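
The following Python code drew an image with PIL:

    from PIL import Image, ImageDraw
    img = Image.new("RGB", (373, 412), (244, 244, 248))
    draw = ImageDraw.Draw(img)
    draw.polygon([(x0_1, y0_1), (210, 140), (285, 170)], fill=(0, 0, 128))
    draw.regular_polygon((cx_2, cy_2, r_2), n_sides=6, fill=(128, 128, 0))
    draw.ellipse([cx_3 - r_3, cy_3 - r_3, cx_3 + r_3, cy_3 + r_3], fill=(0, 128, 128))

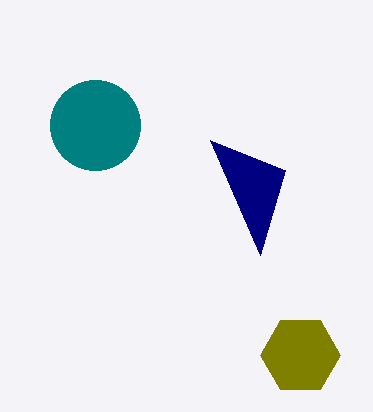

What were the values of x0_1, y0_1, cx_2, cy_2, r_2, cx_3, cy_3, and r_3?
x0_1 = 260, y0_1 = 255, cx_2 = 300, cy_2 = 355, r_2 = 40, cx_3 = 95, cy_3 = 125, r_3 = 45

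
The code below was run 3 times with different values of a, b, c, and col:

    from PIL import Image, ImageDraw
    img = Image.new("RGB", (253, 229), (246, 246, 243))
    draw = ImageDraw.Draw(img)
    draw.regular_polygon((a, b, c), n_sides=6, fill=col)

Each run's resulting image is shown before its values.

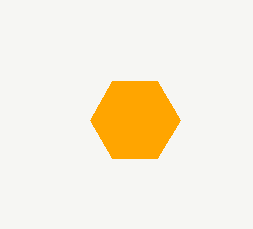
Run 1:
a = 135, b = 120, c = 45, col = 'orange'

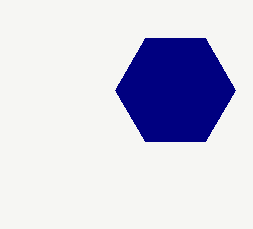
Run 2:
a = 175; b = 90; c = 60; col = 'navy'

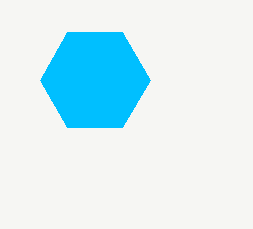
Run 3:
a = 95
b = 80
c = 55
col = 'deepskyblue'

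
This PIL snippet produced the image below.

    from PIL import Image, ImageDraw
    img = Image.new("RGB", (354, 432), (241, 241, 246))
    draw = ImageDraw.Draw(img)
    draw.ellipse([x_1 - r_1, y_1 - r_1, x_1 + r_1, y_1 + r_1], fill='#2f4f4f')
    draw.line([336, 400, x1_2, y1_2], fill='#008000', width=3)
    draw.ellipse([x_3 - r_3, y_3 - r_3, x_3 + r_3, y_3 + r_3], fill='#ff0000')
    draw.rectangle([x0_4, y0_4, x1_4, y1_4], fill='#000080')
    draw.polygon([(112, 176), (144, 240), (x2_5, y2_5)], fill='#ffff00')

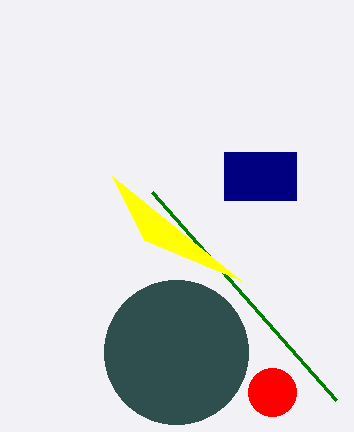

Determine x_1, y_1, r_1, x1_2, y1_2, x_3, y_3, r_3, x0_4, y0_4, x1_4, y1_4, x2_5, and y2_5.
x_1 = 176
y_1 = 352
r_1 = 72
x1_2 = 152
y1_2 = 192
x_3 = 272
y_3 = 392
r_3 = 24
x0_4 = 224
y0_4 = 152
x1_4 = 296
y1_4 = 200
x2_5 = 240
y2_5 = 280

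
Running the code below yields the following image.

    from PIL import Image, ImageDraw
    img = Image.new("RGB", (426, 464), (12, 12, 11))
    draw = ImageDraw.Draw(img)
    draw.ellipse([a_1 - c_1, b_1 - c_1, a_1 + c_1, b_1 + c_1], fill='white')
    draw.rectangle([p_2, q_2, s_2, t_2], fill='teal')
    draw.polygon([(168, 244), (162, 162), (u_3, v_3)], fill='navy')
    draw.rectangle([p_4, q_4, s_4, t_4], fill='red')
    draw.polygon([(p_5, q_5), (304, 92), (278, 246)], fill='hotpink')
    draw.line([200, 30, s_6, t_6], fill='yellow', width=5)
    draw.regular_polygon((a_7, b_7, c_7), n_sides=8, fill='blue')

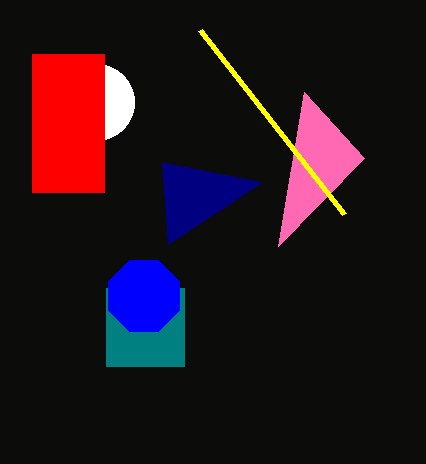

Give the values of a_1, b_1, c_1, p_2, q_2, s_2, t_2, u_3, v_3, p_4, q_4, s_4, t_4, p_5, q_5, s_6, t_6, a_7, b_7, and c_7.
a_1 = 96
b_1 = 102
c_1 = 38
p_2 = 106
q_2 = 288
s_2 = 184
t_2 = 366
u_3 = 262
v_3 = 182
p_4 = 32
q_4 = 54
s_4 = 104
t_4 = 192
p_5 = 364
q_5 = 158
s_6 = 344
t_6 = 214
a_7 = 144
b_7 = 296
c_7 = 38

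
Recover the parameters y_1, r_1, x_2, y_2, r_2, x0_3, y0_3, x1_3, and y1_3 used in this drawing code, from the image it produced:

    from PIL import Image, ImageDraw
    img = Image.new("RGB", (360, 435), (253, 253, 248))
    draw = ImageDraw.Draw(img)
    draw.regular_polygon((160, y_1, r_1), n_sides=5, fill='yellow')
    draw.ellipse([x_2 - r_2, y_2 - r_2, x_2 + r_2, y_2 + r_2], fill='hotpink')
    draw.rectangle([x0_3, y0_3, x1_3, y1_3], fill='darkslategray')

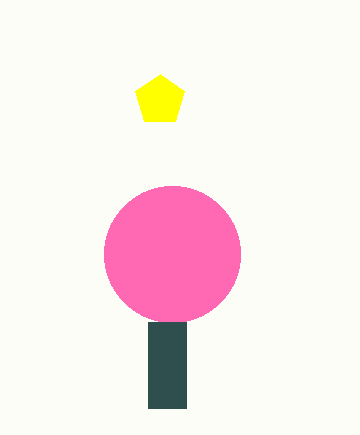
y_1 = 100, r_1 = 26, x_2 = 172, y_2 = 254, r_2 = 68, x0_3 = 148, y0_3 = 322, x1_3 = 186, y1_3 = 408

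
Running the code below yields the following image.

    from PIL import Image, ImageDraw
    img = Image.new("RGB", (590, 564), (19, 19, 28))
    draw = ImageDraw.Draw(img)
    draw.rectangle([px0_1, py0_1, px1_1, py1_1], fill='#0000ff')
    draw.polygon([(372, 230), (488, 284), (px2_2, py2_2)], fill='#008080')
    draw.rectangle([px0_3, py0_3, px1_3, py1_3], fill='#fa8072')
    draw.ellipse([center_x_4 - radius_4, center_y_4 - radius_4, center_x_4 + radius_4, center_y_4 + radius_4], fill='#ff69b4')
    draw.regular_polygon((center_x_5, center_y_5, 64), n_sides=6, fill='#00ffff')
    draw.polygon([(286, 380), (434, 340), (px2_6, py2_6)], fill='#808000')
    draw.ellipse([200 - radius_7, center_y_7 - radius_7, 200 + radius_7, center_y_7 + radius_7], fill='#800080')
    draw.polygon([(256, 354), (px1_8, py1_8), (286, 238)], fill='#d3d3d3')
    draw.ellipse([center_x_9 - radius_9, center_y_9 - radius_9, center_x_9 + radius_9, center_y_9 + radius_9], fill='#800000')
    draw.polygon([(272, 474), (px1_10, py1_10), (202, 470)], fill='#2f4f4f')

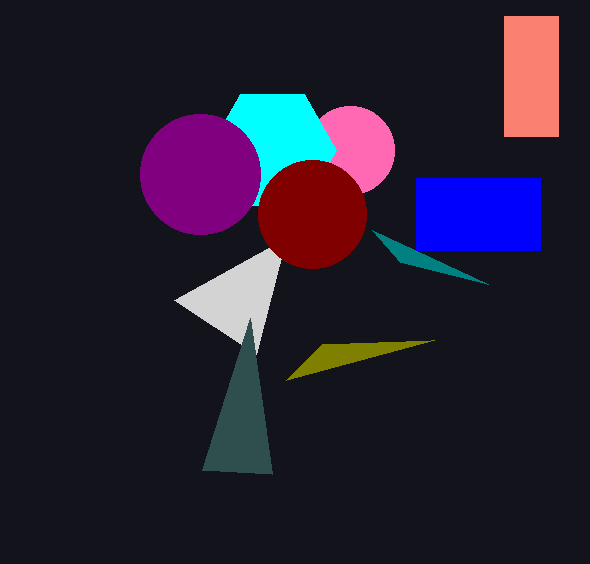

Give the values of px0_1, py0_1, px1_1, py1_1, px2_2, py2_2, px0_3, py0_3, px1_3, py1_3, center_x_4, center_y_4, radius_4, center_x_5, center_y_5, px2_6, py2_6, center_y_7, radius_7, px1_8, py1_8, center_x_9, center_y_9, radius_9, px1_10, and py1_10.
px0_1 = 416; py0_1 = 178; px1_1 = 540; py1_1 = 250; px2_2 = 400; py2_2 = 262; px0_3 = 504; py0_3 = 16; px1_3 = 558; py1_3 = 136; center_x_4 = 350; center_y_4 = 150; radius_4 = 44; center_x_5 = 272; center_y_5 = 150; px2_6 = 322; py2_6 = 344; center_y_7 = 174; radius_7 = 60; px1_8 = 174; py1_8 = 300; center_x_9 = 312; center_y_9 = 214; radius_9 = 54; px1_10 = 250; py1_10 = 318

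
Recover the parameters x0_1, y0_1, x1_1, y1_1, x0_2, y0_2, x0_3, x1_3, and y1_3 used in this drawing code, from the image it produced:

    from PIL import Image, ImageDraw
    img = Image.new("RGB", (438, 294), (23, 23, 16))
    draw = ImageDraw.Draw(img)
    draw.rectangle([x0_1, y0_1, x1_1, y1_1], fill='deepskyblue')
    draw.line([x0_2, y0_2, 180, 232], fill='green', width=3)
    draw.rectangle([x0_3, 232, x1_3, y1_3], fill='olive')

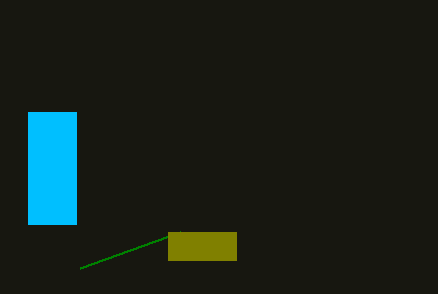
x0_1 = 28, y0_1 = 112, x1_1 = 76, y1_1 = 224, x0_2 = 80, y0_2 = 268, x0_3 = 168, x1_3 = 236, y1_3 = 260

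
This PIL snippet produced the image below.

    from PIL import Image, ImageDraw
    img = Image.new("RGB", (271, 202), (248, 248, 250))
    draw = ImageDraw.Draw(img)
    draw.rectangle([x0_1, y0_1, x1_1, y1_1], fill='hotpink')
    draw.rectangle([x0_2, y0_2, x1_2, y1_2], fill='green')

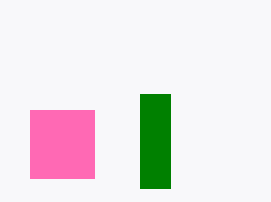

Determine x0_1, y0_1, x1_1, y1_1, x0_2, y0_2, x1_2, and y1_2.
x0_1 = 30
y0_1 = 110
x1_1 = 94
y1_1 = 178
x0_2 = 140
y0_2 = 94
x1_2 = 170
y1_2 = 188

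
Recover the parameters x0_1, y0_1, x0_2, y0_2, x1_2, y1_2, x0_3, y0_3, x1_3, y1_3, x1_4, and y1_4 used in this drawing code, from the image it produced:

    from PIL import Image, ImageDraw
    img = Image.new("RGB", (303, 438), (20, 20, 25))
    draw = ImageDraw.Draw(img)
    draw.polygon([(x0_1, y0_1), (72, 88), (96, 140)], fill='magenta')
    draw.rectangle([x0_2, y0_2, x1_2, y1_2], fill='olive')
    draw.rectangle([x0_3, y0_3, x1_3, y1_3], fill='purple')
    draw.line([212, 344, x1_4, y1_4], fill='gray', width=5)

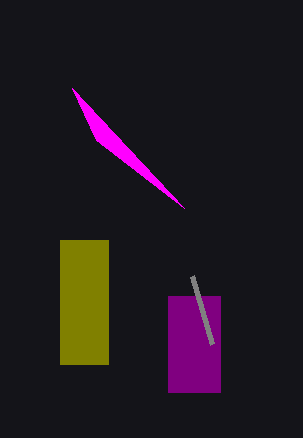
x0_1 = 184; y0_1 = 208; x0_2 = 60; y0_2 = 240; x1_2 = 108; y1_2 = 364; x0_3 = 168; y0_3 = 296; x1_3 = 220; y1_3 = 392; x1_4 = 192; y1_4 = 276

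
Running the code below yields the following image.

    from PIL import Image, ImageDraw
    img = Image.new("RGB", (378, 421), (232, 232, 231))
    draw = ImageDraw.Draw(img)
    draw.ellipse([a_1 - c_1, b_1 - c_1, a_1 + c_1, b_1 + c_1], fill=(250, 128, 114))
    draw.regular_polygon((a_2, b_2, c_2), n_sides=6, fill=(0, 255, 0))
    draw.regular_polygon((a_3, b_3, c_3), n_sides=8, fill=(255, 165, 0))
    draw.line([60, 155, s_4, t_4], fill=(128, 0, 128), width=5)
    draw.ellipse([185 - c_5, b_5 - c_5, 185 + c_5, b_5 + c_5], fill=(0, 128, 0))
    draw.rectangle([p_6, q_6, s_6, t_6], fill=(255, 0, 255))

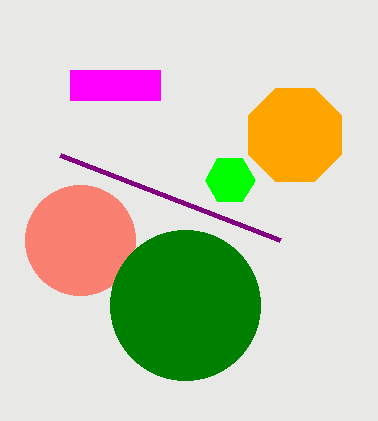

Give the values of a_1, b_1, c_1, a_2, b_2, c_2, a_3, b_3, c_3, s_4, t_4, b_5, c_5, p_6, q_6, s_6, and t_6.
a_1 = 80
b_1 = 240
c_1 = 55
a_2 = 230
b_2 = 180
c_2 = 25
a_3 = 295
b_3 = 135
c_3 = 50
s_4 = 280
t_4 = 240
b_5 = 305
c_5 = 75
p_6 = 70
q_6 = 70
s_6 = 160
t_6 = 100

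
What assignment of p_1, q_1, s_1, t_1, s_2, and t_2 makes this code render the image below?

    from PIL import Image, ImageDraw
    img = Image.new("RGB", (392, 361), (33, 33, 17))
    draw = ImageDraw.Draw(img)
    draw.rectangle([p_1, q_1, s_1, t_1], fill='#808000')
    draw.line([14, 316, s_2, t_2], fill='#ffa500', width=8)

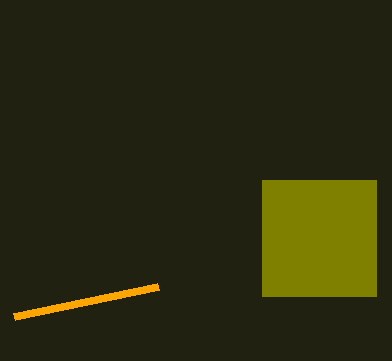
p_1 = 262
q_1 = 180
s_1 = 376
t_1 = 296
s_2 = 158
t_2 = 286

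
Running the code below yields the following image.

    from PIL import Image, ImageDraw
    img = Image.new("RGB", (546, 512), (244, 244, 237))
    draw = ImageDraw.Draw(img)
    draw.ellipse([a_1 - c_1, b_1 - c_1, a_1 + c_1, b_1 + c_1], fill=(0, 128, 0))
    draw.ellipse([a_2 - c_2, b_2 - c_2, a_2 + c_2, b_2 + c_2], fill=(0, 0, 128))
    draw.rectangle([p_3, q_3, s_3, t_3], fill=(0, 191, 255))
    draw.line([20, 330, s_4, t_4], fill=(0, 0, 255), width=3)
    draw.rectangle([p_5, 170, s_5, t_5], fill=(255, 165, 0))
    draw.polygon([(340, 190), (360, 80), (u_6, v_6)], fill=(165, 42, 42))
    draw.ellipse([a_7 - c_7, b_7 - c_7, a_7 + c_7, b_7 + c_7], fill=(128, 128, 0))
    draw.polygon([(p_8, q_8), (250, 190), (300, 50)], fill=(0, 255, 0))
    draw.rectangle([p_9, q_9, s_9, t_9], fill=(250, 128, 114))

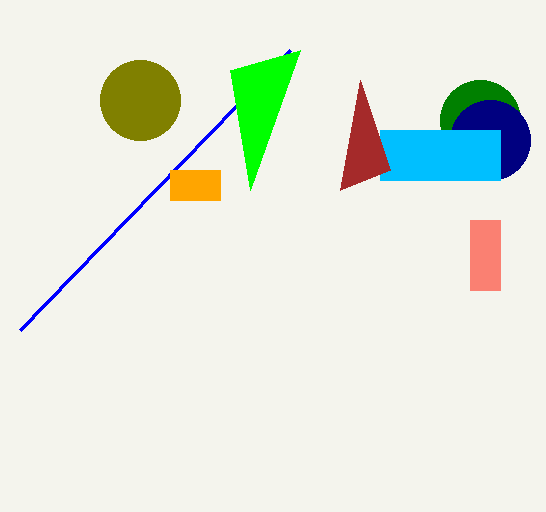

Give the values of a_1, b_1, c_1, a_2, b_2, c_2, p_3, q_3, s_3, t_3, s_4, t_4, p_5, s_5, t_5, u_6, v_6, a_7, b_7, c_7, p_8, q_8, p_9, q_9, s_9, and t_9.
a_1 = 480, b_1 = 120, c_1 = 40, a_2 = 490, b_2 = 140, c_2 = 40, p_3 = 380, q_3 = 130, s_3 = 500, t_3 = 180, s_4 = 290, t_4 = 50, p_5 = 170, s_5 = 220, t_5 = 200, u_6 = 390, v_6 = 170, a_7 = 140, b_7 = 100, c_7 = 40, p_8 = 230, q_8 = 70, p_9 = 470, q_9 = 220, s_9 = 500, t_9 = 290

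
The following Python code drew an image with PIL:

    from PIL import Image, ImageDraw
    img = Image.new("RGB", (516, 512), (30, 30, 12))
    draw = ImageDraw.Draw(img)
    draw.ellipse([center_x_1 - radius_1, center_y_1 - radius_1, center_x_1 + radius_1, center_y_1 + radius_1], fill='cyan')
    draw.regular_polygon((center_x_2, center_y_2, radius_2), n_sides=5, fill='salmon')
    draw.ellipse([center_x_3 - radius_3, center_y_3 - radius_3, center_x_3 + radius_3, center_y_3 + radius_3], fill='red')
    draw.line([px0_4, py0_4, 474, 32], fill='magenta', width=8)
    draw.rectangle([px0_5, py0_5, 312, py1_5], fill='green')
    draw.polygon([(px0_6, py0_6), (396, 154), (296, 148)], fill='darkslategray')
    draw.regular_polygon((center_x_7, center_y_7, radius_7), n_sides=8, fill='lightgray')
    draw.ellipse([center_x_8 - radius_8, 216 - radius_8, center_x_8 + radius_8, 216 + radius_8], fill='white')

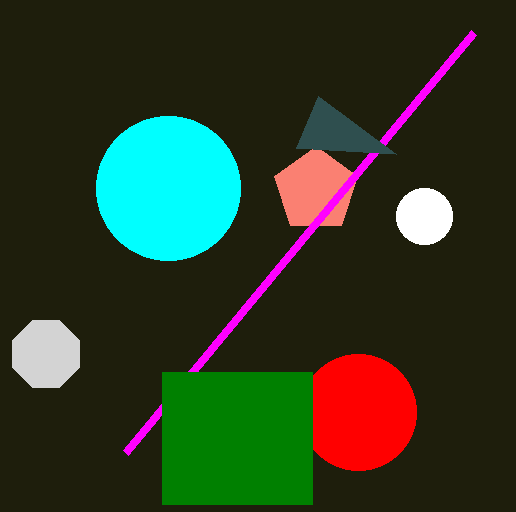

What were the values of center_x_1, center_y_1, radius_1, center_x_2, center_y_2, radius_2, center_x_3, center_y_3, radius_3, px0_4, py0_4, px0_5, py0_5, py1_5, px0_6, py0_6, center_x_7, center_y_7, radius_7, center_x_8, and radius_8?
center_x_1 = 168; center_y_1 = 188; radius_1 = 72; center_x_2 = 316; center_y_2 = 190; radius_2 = 44; center_x_3 = 358; center_y_3 = 412; radius_3 = 58; px0_4 = 126; py0_4 = 452; px0_5 = 162; py0_5 = 372; py1_5 = 504; px0_6 = 318; py0_6 = 96; center_x_7 = 46; center_y_7 = 354; radius_7 = 36; center_x_8 = 424; radius_8 = 28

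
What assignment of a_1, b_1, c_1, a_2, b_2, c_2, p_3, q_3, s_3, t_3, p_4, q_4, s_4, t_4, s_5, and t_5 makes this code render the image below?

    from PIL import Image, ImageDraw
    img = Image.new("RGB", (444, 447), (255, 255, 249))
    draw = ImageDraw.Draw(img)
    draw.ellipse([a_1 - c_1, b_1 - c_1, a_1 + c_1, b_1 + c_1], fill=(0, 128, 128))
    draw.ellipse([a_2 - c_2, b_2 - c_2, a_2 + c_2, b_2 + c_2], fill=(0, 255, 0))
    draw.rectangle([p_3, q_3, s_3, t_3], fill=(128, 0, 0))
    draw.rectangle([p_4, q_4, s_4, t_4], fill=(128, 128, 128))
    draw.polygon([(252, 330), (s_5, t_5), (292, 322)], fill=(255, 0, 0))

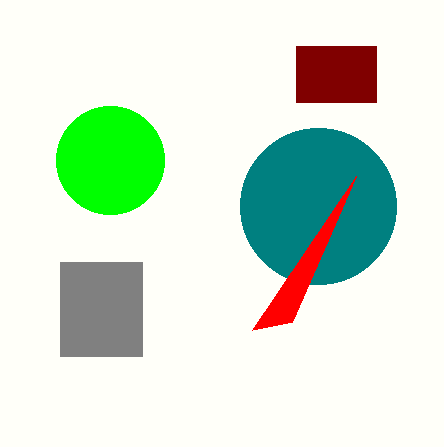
a_1 = 318; b_1 = 206; c_1 = 78; a_2 = 110; b_2 = 160; c_2 = 54; p_3 = 296; q_3 = 46; s_3 = 376; t_3 = 102; p_4 = 60; q_4 = 262; s_4 = 142; t_4 = 356; s_5 = 356; t_5 = 176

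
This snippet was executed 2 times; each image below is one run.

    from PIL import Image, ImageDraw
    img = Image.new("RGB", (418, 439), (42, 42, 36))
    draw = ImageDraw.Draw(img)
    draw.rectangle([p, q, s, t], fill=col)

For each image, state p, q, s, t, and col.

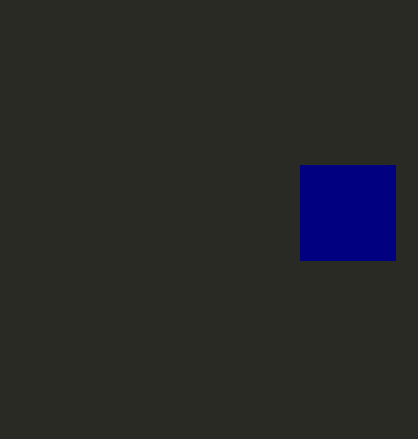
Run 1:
p = 300
q = 165
s = 395
t = 260
col = 'navy'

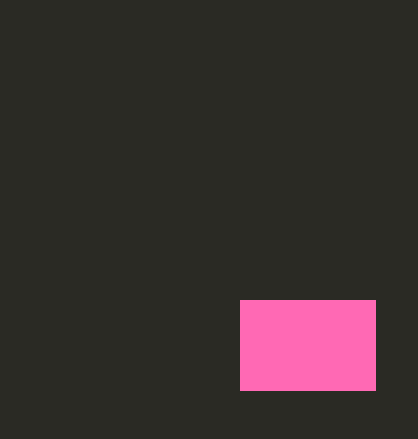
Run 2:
p = 240; q = 300; s = 375; t = 390; col = 'hotpink'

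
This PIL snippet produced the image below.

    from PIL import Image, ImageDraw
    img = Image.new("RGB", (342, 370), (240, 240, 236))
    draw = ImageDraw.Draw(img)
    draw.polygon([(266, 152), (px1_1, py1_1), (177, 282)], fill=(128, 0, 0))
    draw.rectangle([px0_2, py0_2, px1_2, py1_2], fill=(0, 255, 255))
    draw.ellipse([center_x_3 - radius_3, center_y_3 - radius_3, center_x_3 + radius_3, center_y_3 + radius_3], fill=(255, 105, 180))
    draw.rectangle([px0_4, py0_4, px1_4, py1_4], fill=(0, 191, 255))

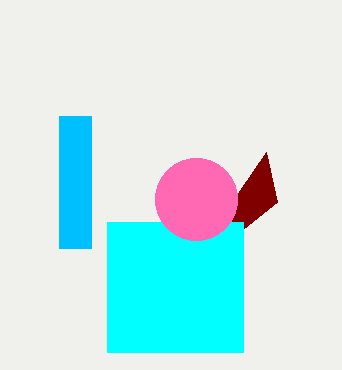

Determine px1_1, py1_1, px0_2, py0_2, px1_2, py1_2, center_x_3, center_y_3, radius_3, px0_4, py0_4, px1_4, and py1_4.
px1_1 = 277
py1_1 = 202
px0_2 = 107
py0_2 = 222
px1_2 = 243
py1_2 = 352
center_x_3 = 196
center_y_3 = 199
radius_3 = 41
px0_4 = 59
py0_4 = 116
px1_4 = 91
py1_4 = 248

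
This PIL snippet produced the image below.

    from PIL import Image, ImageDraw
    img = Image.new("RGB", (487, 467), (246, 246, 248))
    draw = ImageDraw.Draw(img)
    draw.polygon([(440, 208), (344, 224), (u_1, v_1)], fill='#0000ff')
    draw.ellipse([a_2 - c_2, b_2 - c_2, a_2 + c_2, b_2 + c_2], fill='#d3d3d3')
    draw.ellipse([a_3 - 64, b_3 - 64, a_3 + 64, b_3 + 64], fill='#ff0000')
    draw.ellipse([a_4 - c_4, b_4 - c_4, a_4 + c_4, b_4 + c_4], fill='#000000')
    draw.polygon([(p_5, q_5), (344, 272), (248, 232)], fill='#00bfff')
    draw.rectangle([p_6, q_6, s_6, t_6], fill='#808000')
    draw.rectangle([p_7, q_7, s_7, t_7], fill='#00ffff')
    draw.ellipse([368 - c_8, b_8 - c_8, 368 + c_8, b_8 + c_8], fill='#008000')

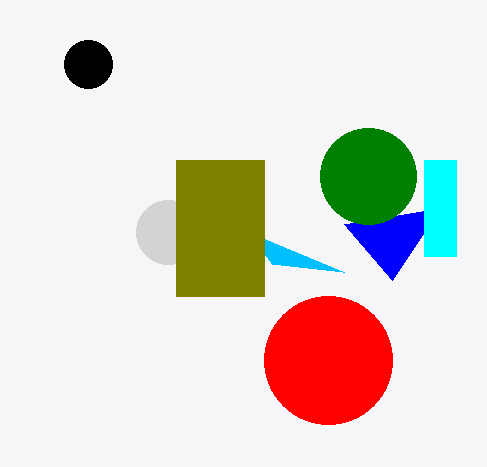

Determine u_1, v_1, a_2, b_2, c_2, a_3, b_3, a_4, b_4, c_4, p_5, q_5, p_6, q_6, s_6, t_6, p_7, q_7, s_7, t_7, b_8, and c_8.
u_1 = 392
v_1 = 280
a_2 = 168
b_2 = 232
c_2 = 32
a_3 = 328
b_3 = 360
a_4 = 88
b_4 = 64
c_4 = 24
p_5 = 272
q_5 = 264
p_6 = 176
q_6 = 160
s_6 = 264
t_6 = 296
p_7 = 424
q_7 = 160
s_7 = 456
t_7 = 256
b_8 = 176
c_8 = 48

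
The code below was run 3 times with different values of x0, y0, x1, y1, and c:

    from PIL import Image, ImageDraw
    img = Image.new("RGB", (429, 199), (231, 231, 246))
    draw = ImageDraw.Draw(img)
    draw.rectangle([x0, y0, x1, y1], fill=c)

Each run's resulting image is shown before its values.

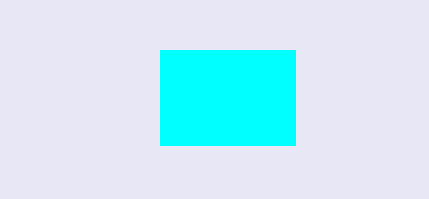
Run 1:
x0 = 160, y0 = 50, x1 = 295, y1 = 145, c = 'cyan'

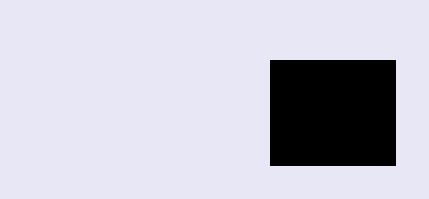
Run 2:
x0 = 270; y0 = 60; x1 = 395; y1 = 165; c = 'black'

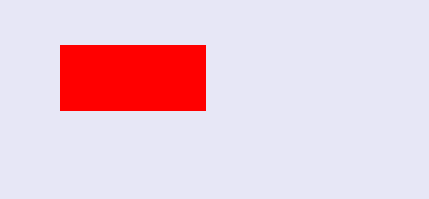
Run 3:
x0 = 60
y0 = 45
x1 = 205
y1 = 110
c = 'red'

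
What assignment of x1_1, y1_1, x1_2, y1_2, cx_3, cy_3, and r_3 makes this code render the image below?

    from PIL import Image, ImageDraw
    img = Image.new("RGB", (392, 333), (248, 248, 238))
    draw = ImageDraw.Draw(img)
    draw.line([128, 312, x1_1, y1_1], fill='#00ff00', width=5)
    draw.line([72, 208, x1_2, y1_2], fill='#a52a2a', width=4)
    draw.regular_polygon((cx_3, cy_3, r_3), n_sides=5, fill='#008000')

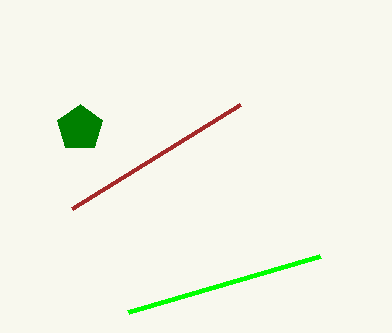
x1_1 = 320, y1_1 = 256, x1_2 = 240, y1_2 = 104, cx_3 = 80, cy_3 = 128, r_3 = 24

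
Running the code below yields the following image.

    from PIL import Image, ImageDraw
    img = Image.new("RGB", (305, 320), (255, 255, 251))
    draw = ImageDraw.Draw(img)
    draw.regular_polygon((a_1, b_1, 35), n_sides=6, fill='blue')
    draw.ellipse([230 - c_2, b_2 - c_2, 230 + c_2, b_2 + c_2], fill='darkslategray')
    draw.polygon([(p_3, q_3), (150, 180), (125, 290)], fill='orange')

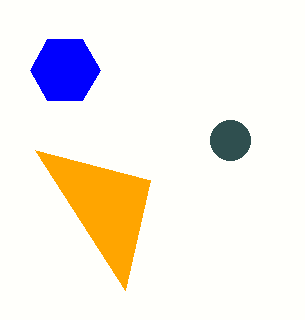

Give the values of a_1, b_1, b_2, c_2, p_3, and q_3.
a_1 = 65
b_1 = 70
b_2 = 140
c_2 = 20
p_3 = 35
q_3 = 150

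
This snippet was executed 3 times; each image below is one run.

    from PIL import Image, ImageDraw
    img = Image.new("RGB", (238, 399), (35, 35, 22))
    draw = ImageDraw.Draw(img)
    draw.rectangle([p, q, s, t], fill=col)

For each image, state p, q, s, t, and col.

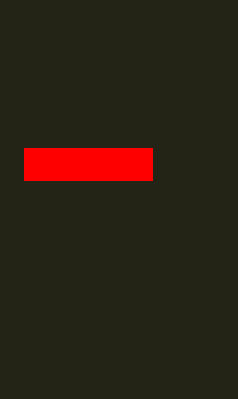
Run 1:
p = 24
q = 148
s = 152
t = 180
col = 'red'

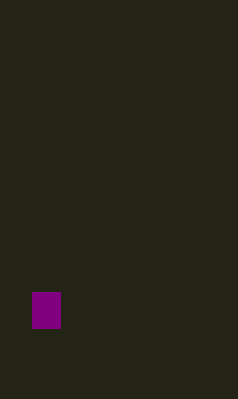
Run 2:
p = 32; q = 292; s = 60; t = 328; col = 'purple'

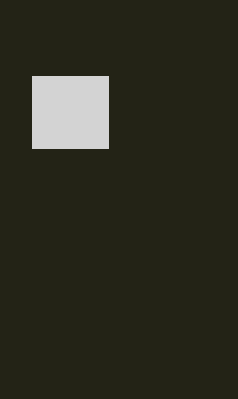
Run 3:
p = 32; q = 76; s = 108; t = 148; col = 'lightgray'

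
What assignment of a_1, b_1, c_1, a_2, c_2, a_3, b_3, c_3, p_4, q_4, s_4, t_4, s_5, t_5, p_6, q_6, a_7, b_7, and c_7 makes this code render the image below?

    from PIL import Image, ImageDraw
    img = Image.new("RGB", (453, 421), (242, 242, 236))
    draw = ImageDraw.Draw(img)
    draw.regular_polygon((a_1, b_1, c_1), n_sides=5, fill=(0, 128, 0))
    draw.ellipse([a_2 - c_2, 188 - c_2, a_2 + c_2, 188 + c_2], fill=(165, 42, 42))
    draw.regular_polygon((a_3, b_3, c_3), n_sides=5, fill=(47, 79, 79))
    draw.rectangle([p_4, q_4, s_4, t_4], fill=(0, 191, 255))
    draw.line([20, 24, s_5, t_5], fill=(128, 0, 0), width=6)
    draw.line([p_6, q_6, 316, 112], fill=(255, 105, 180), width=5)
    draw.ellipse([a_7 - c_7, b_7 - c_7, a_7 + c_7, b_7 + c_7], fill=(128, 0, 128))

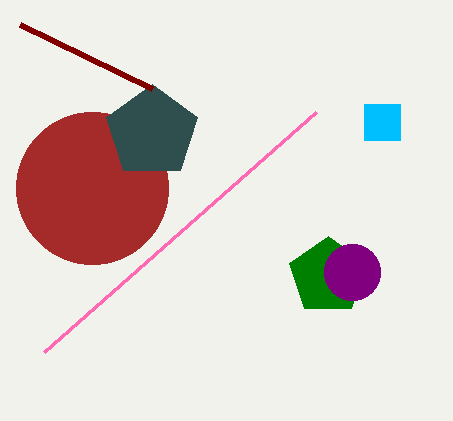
a_1 = 328; b_1 = 276; c_1 = 40; a_2 = 92; c_2 = 76; a_3 = 152; b_3 = 132; c_3 = 48; p_4 = 364; q_4 = 104; s_4 = 400; t_4 = 140; s_5 = 152; t_5 = 88; p_6 = 44; q_6 = 352; a_7 = 352; b_7 = 272; c_7 = 28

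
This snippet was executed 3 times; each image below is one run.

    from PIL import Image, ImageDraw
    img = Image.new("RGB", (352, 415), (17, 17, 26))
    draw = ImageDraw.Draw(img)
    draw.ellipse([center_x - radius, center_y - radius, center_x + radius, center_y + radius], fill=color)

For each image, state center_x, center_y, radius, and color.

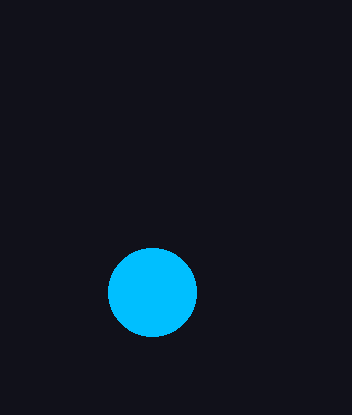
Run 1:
center_x = 152, center_y = 292, radius = 44, color = 'deepskyblue'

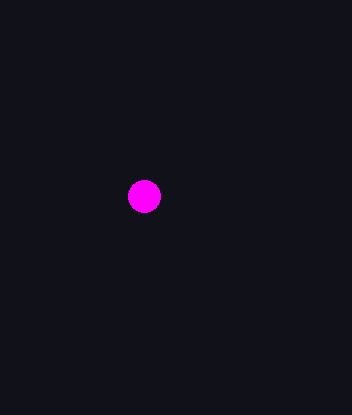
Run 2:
center_x = 144; center_y = 196; radius = 16; color = 'magenta'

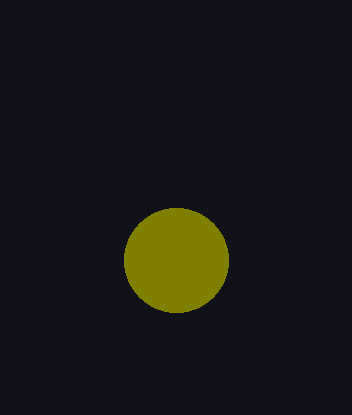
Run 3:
center_x = 176
center_y = 260
radius = 52
color = 'olive'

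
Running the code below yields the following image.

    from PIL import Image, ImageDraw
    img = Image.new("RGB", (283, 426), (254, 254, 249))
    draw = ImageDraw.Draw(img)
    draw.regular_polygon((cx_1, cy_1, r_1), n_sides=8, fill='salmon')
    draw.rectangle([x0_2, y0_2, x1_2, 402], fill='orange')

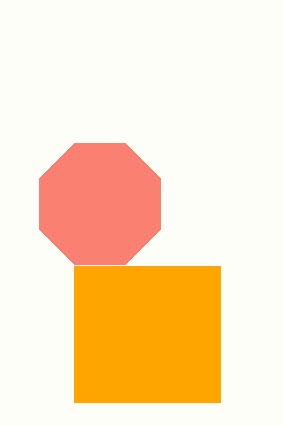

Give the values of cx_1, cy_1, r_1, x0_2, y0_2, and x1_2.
cx_1 = 100; cy_1 = 204; r_1 = 66; x0_2 = 74; y0_2 = 266; x1_2 = 220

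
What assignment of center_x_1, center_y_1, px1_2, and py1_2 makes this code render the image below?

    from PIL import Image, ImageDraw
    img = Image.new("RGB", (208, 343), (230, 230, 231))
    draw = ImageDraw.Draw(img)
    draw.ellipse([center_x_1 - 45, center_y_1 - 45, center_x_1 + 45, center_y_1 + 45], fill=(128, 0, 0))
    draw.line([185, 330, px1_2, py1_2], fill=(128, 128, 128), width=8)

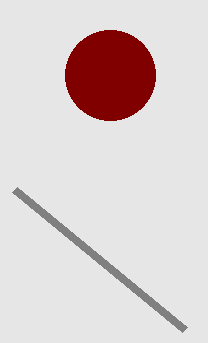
center_x_1 = 110
center_y_1 = 75
px1_2 = 15
py1_2 = 190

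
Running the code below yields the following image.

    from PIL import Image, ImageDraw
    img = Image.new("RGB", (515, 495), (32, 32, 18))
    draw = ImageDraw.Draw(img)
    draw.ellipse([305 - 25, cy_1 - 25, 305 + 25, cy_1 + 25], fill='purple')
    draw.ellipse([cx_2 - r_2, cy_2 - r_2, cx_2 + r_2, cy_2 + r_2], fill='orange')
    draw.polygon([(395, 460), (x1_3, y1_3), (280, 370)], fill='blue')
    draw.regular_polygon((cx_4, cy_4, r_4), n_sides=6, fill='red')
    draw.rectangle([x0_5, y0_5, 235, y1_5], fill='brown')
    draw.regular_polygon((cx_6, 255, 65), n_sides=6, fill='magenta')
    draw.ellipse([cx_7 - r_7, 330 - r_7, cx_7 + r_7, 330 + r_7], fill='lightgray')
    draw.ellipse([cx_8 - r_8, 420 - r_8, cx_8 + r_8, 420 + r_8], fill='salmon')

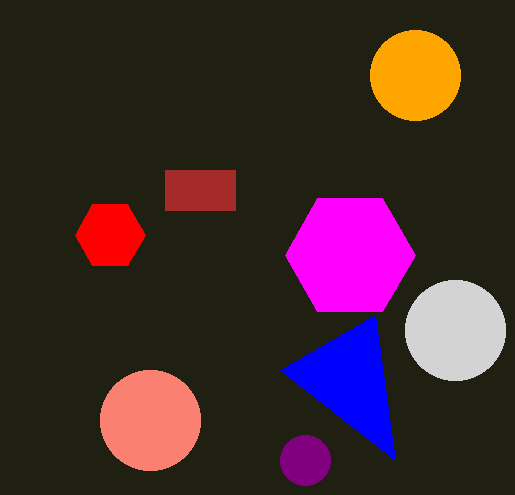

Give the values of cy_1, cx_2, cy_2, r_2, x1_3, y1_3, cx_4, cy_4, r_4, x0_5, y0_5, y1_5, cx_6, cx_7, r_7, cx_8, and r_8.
cy_1 = 460
cx_2 = 415
cy_2 = 75
r_2 = 45
x1_3 = 375
y1_3 = 315
cx_4 = 110
cy_4 = 235
r_4 = 35
x0_5 = 165
y0_5 = 170
y1_5 = 210
cx_6 = 350
cx_7 = 455
r_7 = 50
cx_8 = 150
r_8 = 50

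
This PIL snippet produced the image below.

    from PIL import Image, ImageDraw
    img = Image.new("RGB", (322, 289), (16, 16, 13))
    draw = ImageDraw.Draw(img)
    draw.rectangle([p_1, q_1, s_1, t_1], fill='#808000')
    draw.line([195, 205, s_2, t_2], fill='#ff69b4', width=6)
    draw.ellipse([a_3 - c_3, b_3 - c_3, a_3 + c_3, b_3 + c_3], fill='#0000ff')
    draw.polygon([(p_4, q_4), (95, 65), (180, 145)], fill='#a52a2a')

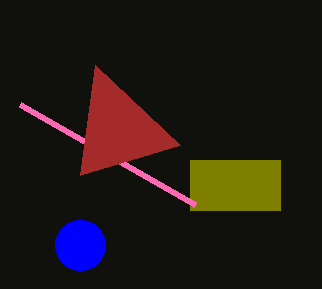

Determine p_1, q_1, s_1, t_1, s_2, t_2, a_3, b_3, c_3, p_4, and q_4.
p_1 = 190; q_1 = 160; s_1 = 280; t_1 = 210; s_2 = 20; t_2 = 105; a_3 = 80; b_3 = 245; c_3 = 25; p_4 = 80; q_4 = 175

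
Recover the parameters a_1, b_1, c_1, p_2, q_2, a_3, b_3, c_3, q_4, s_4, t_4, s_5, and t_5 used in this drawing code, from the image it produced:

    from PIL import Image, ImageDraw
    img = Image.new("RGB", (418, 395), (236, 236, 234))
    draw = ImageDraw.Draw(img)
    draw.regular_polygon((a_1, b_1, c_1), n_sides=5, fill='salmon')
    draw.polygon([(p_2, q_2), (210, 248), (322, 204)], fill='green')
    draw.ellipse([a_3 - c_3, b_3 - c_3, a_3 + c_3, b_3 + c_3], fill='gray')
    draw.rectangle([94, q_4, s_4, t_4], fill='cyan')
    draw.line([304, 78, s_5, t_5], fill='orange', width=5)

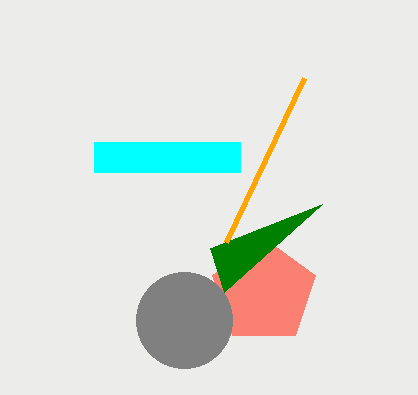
a_1 = 264; b_1 = 292; c_1 = 54; p_2 = 224; q_2 = 292; a_3 = 184; b_3 = 320; c_3 = 48; q_4 = 142; s_4 = 240; t_4 = 172; s_5 = 226; t_5 = 242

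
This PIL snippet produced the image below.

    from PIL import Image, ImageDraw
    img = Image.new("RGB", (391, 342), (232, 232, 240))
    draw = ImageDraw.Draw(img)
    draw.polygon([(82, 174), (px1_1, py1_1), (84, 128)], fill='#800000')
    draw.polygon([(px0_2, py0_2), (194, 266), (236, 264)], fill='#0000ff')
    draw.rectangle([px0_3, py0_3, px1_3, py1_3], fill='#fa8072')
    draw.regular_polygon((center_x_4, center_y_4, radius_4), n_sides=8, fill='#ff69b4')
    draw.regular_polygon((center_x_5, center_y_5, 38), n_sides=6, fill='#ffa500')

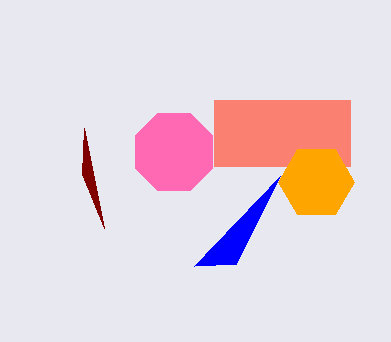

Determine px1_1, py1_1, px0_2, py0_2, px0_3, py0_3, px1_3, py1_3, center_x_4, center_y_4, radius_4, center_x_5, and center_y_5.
px1_1 = 104
py1_1 = 228
px0_2 = 280
py0_2 = 176
px0_3 = 214
py0_3 = 100
px1_3 = 350
py1_3 = 166
center_x_4 = 174
center_y_4 = 152
radius_4 = 42
center_x_5 = 316
center_y_5 = 182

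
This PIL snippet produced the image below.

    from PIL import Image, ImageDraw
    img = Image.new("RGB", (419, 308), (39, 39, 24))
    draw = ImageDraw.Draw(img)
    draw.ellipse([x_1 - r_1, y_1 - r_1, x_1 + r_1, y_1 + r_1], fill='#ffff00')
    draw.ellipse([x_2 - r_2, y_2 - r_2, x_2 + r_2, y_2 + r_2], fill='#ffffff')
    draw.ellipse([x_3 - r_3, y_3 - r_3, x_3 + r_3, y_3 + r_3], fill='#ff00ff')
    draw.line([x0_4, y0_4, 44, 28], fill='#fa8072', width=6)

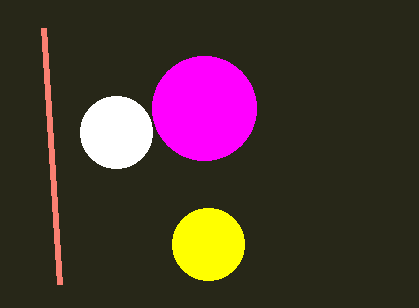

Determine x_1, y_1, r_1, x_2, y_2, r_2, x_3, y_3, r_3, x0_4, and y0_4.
x_1 = 208; y_1 = 244; r_1 = 36; x_2 = 116; y_2 = 132; r_2 = 36; x_3 = 204; y_3 = 108; r_3 = 52; x0_4 = 60; y0_4 = 284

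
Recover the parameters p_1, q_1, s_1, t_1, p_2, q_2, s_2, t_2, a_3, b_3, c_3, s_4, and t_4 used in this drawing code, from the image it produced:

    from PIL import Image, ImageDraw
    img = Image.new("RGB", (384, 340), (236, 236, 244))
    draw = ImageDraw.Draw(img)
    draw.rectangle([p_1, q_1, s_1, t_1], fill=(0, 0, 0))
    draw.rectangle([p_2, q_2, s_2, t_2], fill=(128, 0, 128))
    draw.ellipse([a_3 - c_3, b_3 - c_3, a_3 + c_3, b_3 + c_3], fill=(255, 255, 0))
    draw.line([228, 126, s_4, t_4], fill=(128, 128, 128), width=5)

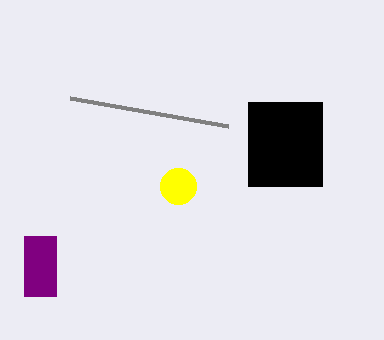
p_1 = 248
q_1 = 102
s_1 = 322
t_1 = 186
p_2 = 24
q_2 = 236
s_2 = 56
t_2 = 296
a_3 = 178
b_3 = 186
c_3 = 18
s_4 = 70
t_4 = 98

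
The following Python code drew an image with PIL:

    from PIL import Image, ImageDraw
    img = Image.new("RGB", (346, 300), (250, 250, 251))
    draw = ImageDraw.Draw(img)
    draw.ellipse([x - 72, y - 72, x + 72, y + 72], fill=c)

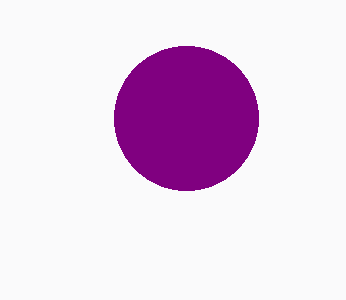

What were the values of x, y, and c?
x = 186
y = 118
c = 'purple'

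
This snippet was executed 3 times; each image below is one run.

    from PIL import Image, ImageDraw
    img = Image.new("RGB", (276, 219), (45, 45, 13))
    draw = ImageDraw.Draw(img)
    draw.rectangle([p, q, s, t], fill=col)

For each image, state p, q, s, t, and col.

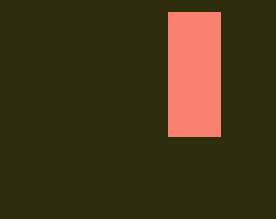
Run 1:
p = 168; q = 12; s = 220; t = 136; col = 'salmon'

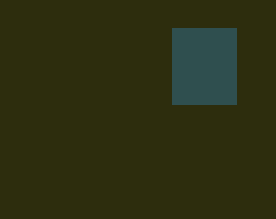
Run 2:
p = 172, q = 28, s = 236, t = 104, col = 'darkslategray'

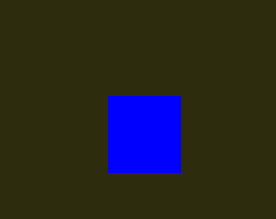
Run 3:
p = 108
q = 96
s = 180
t = 172
col = 'blue'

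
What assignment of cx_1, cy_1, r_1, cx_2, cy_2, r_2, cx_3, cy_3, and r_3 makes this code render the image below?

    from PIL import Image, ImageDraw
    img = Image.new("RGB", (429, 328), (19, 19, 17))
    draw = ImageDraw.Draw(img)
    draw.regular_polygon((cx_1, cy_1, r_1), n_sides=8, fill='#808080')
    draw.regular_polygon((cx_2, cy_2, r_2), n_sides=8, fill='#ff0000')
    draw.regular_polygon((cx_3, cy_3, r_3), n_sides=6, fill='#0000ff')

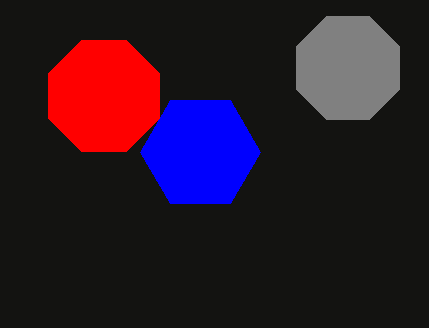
cx_1 = 348
cy_1 = 68
r_1 = 56
cx_2 = 104
cy_2 = 96
r_2 = 60
cx_3 = 200
cy_3 = 152
r_3 = 60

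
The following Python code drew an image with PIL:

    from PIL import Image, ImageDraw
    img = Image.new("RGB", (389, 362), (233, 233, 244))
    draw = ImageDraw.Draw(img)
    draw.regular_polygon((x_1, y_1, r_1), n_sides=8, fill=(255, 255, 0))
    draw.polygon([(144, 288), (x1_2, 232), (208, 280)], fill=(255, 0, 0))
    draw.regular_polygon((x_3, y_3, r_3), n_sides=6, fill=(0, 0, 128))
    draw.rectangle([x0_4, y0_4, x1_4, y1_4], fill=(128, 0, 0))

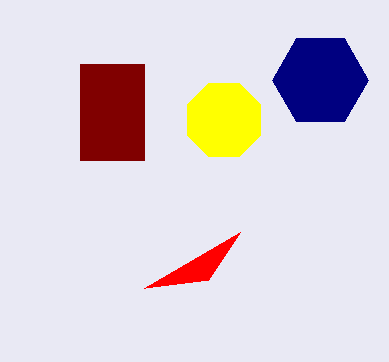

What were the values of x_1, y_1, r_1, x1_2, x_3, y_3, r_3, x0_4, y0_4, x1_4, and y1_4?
x_1 = 224
y_1 = 120
r_1 = 40
x1_2 = 240
x_3 = 320
y_3 = 80
r_3 = 48
x0_4 = 80
y0_4 = 64
x1_4 = 144
y1_4 = 160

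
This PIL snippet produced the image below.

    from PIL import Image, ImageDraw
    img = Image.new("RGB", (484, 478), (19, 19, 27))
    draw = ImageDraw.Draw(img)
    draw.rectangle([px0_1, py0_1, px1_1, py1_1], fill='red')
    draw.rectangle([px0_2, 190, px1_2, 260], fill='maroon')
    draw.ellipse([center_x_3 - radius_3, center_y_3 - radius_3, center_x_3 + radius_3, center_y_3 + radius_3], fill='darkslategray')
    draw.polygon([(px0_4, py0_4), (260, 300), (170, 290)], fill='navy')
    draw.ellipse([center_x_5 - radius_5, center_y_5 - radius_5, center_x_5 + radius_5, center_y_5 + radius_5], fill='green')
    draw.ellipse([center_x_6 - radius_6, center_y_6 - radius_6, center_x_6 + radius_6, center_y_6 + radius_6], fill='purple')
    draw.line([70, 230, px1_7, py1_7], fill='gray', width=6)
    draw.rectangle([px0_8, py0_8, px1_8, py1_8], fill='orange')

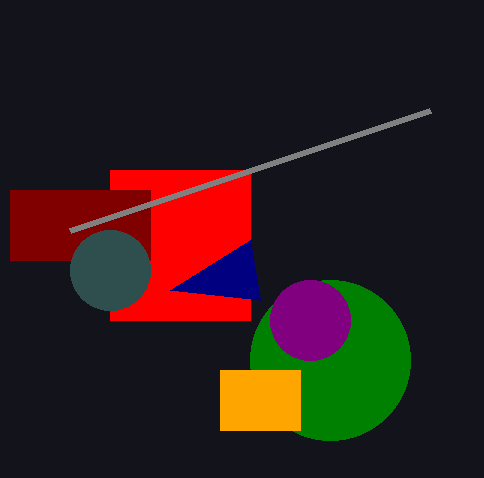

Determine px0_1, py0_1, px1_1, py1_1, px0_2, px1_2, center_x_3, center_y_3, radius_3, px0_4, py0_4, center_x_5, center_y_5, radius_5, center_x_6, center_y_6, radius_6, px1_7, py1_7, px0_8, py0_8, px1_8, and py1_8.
px0_1 = 110; py0_1 = 170; px1_1 = 250; py1_1 = 320; px0_2 = 10; px1_2 = 150; center_x_3 = 110; center_y_3 = 270; radius_3 = 40; px0_4 = 250; py0_4 = 240; center_x_5 = 330; center_y_5 = 360; radius_5 = 80; center_x_6 = 310; center_y_6 = 320; radius_6 = 40; px1_7 = 430; py1_7 = 110; px0_8 = 220; py0_8 = 370; px1_8 = 300; py1_8 = 430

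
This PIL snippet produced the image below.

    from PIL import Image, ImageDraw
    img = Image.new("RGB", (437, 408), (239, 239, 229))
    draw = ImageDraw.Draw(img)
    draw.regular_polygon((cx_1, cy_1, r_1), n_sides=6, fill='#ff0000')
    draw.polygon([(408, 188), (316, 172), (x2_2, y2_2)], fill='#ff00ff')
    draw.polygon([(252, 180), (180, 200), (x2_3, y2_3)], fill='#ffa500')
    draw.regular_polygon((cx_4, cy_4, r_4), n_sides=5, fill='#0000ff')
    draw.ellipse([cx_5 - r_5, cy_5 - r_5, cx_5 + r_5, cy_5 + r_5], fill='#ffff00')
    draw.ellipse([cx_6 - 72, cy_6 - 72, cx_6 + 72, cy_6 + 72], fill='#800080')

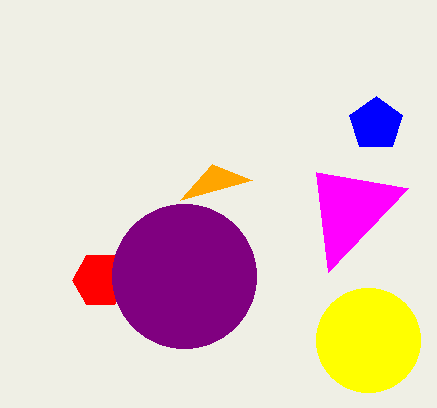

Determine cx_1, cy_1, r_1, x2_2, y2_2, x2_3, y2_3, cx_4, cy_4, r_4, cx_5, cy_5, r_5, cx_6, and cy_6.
cx_1 = 100; cy_1 = 280; r_1 = 28; x2_2 = 328; y2_2 = 272; x2_3 = 212; y2_3 = 164; cx_4 = 376; cy_4 = 124; r_4 = 28; cx_5 = 368; cy_5 = 340; r_5 = 52; cx_6 = 184; cy_6 = 276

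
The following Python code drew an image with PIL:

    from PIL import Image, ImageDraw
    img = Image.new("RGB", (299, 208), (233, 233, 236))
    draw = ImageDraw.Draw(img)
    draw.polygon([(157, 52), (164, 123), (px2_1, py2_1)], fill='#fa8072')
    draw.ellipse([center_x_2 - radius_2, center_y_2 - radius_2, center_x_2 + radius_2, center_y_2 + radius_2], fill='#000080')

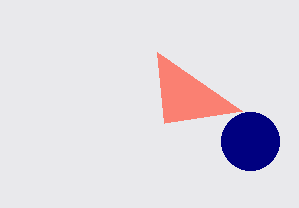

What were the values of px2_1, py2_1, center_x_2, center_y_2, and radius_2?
px2_1 = 242
py2_1 = 111
center_x_2 = 250
center_y_2 = 141
radius_2 = 29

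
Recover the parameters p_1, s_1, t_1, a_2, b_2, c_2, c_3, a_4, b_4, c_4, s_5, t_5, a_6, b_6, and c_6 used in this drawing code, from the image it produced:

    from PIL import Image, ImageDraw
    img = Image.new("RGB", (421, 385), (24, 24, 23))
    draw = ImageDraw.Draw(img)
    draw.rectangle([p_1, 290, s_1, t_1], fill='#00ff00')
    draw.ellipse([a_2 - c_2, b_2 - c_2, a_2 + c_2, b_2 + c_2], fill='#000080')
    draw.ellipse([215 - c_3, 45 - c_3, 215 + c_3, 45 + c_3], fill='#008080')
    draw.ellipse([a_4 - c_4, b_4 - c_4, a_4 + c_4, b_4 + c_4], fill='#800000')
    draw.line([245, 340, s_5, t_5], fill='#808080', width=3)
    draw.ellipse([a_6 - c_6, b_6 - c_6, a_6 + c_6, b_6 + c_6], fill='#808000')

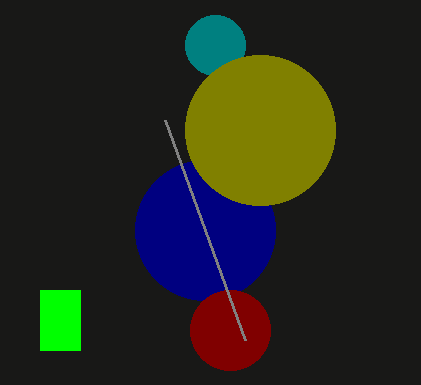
p_1 = 40, s_1 = 80, t_1 = 350, a_2 = 205, b_2 = 230, c_2 = 70, c_3 = 30, a_4 = 230, b_4 = 330, c_4 = 40, s_5 = 165, t_5 = 120, a_6 = 260, b_6 = 130, c_6 = 75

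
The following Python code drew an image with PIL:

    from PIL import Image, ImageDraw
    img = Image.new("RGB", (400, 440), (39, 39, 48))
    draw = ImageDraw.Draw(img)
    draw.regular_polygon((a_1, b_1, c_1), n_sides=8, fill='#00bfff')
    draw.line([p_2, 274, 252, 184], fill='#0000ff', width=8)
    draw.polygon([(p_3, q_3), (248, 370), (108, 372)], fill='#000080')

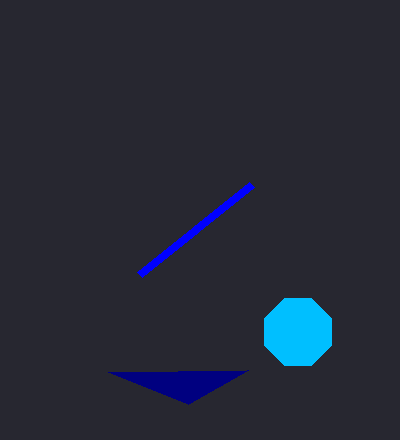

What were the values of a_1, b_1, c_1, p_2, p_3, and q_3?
a_1 = 298
b_1 = 332
c_1 = 36
p_2 = 140
p_3 = 188
q_3 = 404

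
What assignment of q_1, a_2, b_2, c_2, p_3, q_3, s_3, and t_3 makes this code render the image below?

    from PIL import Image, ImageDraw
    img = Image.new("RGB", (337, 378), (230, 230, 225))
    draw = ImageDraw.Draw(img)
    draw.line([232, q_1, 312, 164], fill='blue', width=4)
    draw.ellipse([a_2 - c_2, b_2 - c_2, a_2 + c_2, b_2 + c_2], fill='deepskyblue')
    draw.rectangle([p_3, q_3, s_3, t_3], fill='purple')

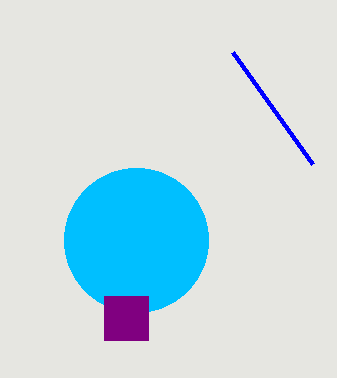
q_1 = 52
a_2 = 136
b_2 = 240
c_2 = 72
p_3 = 104
q_3 = 296
s_3 = 148
t_3 = 340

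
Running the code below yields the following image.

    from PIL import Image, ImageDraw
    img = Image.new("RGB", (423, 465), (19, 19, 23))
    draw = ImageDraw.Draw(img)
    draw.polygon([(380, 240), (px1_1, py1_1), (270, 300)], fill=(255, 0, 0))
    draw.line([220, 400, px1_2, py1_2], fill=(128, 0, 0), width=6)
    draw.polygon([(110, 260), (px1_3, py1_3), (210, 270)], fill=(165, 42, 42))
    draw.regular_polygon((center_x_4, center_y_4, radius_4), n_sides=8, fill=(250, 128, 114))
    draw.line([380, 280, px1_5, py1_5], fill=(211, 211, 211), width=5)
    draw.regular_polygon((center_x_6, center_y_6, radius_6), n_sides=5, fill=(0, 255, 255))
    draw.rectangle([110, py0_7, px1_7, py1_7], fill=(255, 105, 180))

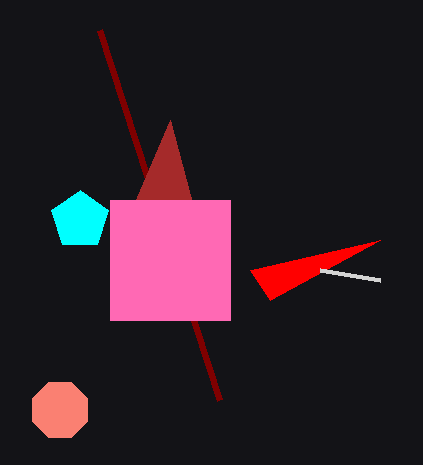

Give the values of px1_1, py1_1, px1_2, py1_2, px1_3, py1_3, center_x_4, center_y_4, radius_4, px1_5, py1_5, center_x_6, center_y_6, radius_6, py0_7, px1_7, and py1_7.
px1_1 = 250, py1_1 = 270, px1_2 = 100, py1_2 = 30, px1_3 = 170, py1_3 = 120, center_x_4 = 60, center_y_4 = 410, radius_4 = 30, px1_5 = 320, py1_5 = 270, center_x_6 = 80, center_y_6 = 220, radius_6 = 30, py0_7 = 200, px1_7 = 230, py1_7 = 320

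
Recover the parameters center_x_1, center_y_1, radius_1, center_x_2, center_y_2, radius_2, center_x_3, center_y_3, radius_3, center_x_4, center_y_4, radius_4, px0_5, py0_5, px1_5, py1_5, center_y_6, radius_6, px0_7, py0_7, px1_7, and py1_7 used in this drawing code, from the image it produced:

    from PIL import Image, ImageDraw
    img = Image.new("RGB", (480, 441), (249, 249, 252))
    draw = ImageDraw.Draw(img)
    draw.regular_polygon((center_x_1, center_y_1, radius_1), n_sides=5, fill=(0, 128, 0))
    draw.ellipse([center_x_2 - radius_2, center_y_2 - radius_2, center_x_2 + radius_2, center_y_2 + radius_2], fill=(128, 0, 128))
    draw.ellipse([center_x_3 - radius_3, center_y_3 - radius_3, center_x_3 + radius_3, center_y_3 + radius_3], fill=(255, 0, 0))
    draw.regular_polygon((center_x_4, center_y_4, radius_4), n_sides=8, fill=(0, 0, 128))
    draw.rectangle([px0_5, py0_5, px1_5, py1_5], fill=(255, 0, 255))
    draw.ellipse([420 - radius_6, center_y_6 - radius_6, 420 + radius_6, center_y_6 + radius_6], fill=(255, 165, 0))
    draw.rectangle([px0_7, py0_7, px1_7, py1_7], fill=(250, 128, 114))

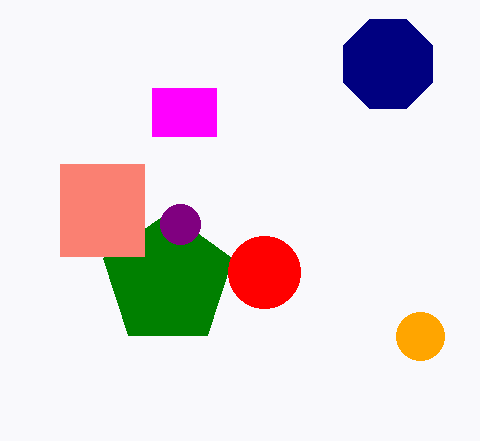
center_x_1 = 168, center_y_1 = 280, radius_1 = 68, center_x_2 = 180, center_y_2 = 224, radius_2 = 20, center_x_3 = 264, center_y_3 = 272, radius_3 = 36, center_x_4 = 388, center_y_4 = 64, radius_4 = 48, px0_5 = 152, py0_5 = 88, px1_5 = 216, py1_5 = 136, center_y_6 = 336, radius_6 = 24, px0_7 = 60, py0_7 = 164, px1_7 = 144, py1_7 = 256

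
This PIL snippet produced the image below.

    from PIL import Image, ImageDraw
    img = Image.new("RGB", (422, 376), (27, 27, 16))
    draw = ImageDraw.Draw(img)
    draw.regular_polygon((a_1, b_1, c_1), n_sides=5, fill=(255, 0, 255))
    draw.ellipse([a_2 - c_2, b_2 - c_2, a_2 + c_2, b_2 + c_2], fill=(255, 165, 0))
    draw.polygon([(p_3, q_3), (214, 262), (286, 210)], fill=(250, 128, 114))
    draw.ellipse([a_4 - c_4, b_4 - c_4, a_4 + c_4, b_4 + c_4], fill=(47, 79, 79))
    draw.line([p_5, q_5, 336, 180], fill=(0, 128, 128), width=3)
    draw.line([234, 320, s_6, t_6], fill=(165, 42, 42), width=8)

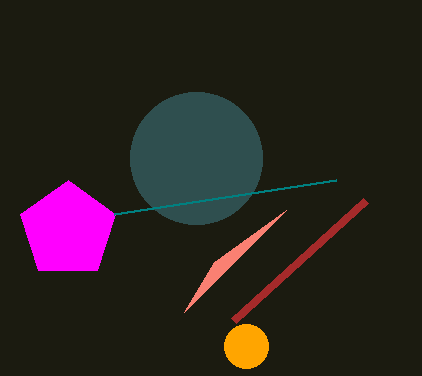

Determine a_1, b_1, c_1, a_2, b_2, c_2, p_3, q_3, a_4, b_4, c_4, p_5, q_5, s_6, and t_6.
a_1 = 68; b_1 = 230; c_1 = 50; a_2 = 246; b_2 = 346; c_2 = 22; p_3 = 184; q_3 = 312; a_4 = 196; b_4 = 158; c_4 = 66; p_5 = 114; q_5 = 214; s_6 = 366; t_6 = 200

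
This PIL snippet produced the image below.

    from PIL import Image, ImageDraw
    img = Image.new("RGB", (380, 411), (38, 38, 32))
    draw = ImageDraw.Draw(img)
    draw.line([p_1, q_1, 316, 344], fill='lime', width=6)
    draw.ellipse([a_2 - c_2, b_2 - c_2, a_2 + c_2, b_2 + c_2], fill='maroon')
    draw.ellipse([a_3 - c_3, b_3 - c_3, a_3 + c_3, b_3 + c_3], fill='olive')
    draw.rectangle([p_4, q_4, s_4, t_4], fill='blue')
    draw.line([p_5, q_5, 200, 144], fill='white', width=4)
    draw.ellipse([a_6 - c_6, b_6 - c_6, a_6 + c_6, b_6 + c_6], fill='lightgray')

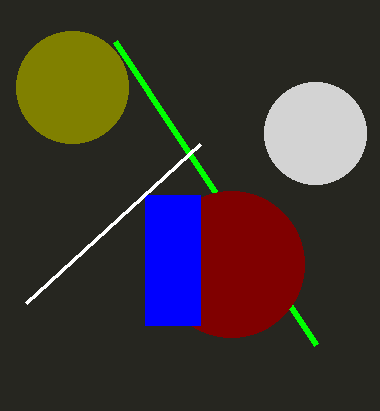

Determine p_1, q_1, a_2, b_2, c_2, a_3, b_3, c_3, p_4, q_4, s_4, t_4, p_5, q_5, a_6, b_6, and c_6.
p_1 = 115; q_1 = 41; a_2 = 231; b_2 = 264; c_2 = 73; a_3 = 72; b_3 = 87; c_3 = 56; p_4 = 145; q_4 = 195; s_4 = 200; t_4 = 325; p_5 = 26; q_5 = 303; a_6 = 315; b_6 = 133; c_6 = 51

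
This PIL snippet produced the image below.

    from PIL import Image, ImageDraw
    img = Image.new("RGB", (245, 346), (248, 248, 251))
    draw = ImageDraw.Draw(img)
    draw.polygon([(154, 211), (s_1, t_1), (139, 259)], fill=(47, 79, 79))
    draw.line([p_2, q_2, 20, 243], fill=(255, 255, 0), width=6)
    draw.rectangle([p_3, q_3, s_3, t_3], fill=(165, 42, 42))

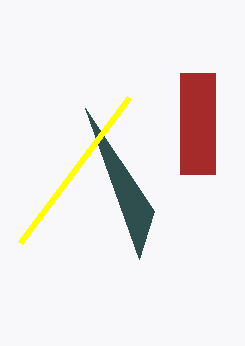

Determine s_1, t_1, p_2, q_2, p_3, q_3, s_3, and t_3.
s_1 = 85, t_1 = 108, p_2 = 129, q_2 = 98, p_3 = 180, q_3 = 73, s_3 = 215, t_3 = 174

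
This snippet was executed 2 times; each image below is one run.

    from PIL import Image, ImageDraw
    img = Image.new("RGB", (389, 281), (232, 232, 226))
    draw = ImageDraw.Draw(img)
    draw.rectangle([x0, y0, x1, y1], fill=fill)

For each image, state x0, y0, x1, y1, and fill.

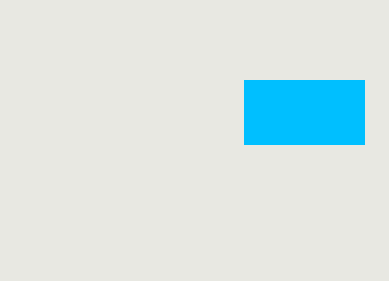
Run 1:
x0 = 244; y0 = 80; x1 = 364; y1 = 144; fill = 'deepskyblue'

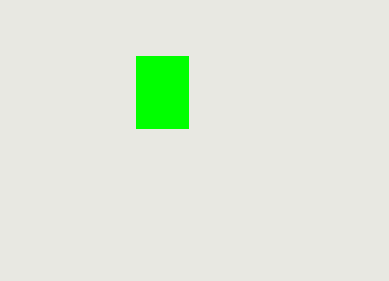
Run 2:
x0 = 136, y0 = 56, x1 = 188, y1 = 128, fill = 'lime'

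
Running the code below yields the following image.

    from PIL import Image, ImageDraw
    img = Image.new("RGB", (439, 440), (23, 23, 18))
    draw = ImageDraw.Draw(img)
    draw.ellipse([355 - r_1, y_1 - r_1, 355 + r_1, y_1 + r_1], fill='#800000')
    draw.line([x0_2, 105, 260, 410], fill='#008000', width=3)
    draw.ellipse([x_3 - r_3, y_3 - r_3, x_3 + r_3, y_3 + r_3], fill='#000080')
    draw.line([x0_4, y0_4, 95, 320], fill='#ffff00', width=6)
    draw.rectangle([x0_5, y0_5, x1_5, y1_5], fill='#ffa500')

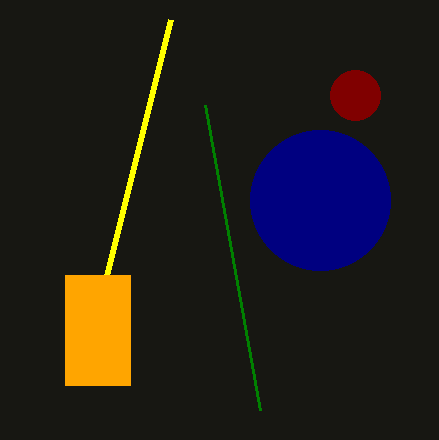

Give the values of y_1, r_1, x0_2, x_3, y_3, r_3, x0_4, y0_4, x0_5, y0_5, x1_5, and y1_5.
y_1 = 95, r_1 = 25, x0_2 = 205, x_3 = 320, y_3 = 200, r_3 = 70, x0_4 = 170, y0_4 = 20, x0_5 = 65, y0_5 = 275, x1_5 = 130, y1_5 = 385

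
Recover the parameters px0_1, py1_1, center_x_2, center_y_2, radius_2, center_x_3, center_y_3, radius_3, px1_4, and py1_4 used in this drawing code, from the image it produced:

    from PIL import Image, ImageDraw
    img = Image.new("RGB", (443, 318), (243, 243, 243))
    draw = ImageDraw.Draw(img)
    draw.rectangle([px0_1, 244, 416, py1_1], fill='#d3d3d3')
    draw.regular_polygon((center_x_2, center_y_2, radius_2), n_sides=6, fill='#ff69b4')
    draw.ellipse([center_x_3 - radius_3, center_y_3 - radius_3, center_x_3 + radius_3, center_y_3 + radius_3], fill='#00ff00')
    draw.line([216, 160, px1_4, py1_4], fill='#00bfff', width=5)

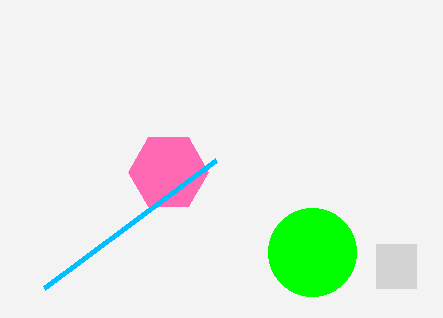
px0_1 = 376
py1_1 = 288
center_x_2 = 168
center_y_2 = 172
radius_2 = 40
center_x_3 = 312
center_y_3 = 252
radius_3 = 44
px1_4 = 44
py1_4 = 288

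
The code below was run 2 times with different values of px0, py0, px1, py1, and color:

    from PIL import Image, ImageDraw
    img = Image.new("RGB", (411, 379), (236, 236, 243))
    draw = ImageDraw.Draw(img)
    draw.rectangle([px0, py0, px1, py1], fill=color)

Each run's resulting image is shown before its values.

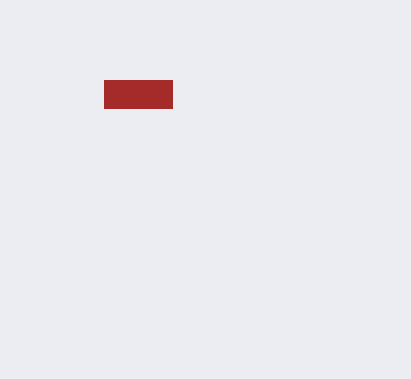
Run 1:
px0 = 104, py0 = 80, px1 = 172, py1 = 108, color = 'brown'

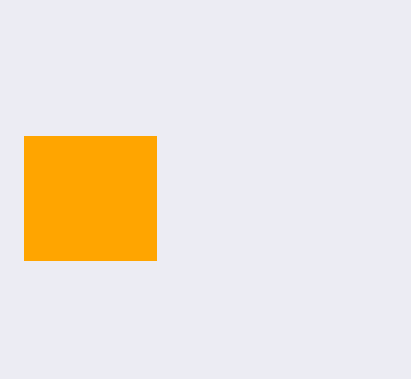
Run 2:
px0 = 24, py0 = 136, px1 = 156, py1 = 260, color = 'orange'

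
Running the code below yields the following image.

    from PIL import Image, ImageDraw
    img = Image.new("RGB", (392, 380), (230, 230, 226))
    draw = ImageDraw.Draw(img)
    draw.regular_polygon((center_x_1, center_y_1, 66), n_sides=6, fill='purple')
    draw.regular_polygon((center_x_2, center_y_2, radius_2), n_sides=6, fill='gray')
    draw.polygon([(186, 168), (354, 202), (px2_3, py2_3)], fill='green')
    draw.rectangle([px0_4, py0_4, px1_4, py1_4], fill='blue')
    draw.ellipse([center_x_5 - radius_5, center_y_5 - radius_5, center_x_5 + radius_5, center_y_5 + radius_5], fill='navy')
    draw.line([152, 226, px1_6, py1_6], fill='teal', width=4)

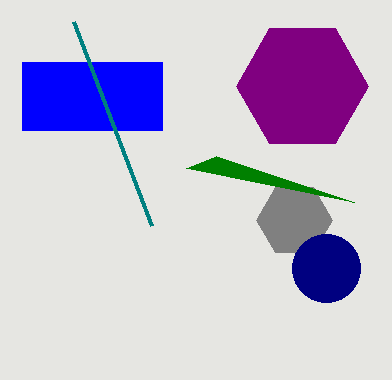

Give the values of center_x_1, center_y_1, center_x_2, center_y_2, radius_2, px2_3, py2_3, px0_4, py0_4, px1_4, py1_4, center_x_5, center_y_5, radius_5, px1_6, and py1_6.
center_x_1 = 302; center_y_1 = 86; center_x_2 = 294; center_y_2 = 220; radius_2 = 38; px2_3 = 216; py2_3 = 156; px0_4 = 22; py0_4 = 62; px1_4 = 162; py1_4 = 130; center_x_5 = 326; center_y_5 = 268; radius_5 = 34; px1_6 = 74; py1_6 = 22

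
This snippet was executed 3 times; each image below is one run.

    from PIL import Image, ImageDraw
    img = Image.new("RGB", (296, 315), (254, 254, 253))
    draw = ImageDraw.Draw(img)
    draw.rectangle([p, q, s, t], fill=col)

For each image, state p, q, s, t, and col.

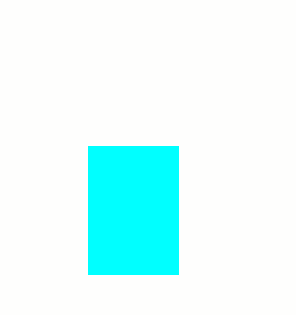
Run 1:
p = 88
q = 146
s = 178
t = 274
col = 'cyan'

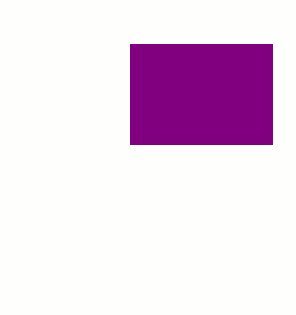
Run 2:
p = 130
q = 44
s = 272
t = 144
col = 'purple'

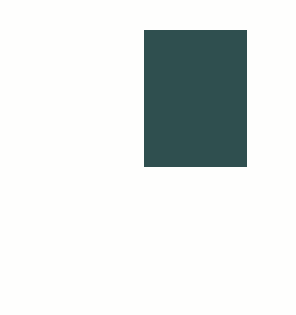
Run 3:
p = 144; q = 30; s = 246; t = 166; col = 'darkslategray'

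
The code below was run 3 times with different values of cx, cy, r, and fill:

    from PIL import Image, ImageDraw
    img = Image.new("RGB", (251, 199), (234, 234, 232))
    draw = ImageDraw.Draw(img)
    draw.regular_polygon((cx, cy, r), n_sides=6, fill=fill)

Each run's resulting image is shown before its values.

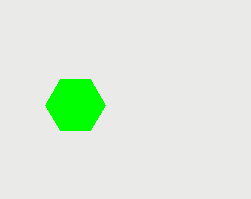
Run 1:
cx = 75; cy = 105; r = 30; fill = 'lime'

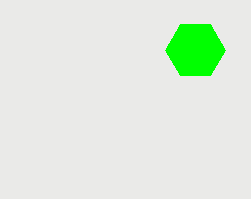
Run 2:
cx = 195; cy = 50; r = 30; fill = 'lime'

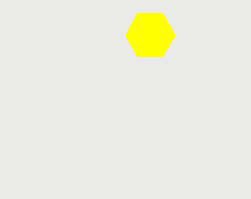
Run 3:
cx = 150, cy = 35, r = 25, fill = 'yellow'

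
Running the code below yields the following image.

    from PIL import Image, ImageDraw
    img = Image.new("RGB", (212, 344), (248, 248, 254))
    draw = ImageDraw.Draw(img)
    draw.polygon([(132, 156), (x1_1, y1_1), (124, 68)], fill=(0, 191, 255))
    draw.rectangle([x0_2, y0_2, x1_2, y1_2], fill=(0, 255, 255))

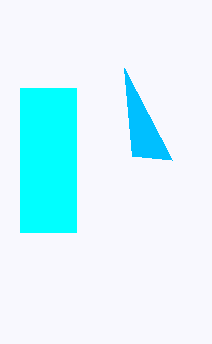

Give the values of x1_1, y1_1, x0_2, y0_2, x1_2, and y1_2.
x1_1 = 172; y1_1 = 160; x0_2 = 20; y0_2 = 88; x1_2 = 76; y1_2 = 232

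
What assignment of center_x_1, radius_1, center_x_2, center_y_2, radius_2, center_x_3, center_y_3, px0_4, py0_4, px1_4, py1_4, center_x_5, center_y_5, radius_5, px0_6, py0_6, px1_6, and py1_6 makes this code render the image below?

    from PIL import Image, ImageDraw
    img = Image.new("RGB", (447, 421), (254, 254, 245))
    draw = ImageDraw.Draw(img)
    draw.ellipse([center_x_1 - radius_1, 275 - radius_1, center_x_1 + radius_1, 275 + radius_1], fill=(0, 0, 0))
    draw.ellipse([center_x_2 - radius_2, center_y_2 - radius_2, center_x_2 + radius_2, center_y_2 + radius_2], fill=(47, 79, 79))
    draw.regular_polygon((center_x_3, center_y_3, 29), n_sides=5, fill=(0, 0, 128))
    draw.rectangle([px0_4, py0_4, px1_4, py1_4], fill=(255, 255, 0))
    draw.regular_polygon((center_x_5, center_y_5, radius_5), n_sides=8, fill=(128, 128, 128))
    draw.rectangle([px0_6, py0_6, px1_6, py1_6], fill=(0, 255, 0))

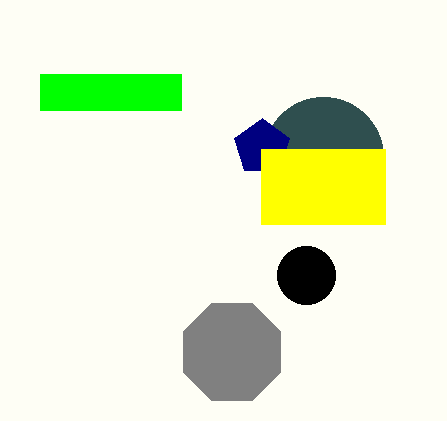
center_x_1 = 306, radius_1 = 29, center_x_2 = 323, center_y_2 = 157, radius_2 = 60, center_x_3 = 262, center_y_3 = 147, px0_4 = 261, py0_4 = 149, px1_4 = 385, py1_4 = 224, center_x_5 = 232, center_y_5 = 352, radius_5 = 53, px0_6 = 40, py0_6 = 74, px1_6 = 181, py1_6 = 110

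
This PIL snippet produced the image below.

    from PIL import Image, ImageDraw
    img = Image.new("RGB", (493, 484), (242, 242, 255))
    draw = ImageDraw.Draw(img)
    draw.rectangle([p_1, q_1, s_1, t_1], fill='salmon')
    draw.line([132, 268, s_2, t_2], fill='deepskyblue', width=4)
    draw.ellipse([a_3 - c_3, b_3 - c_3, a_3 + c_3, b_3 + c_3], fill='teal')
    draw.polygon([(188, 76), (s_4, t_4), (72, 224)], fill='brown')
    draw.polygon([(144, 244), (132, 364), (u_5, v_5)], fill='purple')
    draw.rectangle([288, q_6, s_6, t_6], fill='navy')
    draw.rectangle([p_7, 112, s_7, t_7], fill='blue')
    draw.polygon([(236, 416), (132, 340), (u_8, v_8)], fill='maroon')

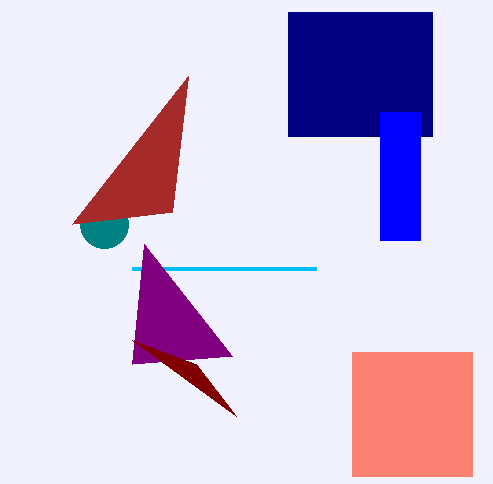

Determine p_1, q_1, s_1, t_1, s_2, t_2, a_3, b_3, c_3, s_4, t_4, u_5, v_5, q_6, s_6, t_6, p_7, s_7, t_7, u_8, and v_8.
p_1 = 352
q_1 = 352
s_1 = 472
t_1 = 476
s_2 = 316
t_2 = 268
a_3 = 104
b_3 = 224
c_3 = 24
s_4 = 172
t_4 = 212
u_5 = 232
v_5 = 356
q_6 = 12
s_6 = 432
t_6 = 136
p_7 = 380
s_7 = 420
t_7 = 240
u_8 = 196
v_8 = 364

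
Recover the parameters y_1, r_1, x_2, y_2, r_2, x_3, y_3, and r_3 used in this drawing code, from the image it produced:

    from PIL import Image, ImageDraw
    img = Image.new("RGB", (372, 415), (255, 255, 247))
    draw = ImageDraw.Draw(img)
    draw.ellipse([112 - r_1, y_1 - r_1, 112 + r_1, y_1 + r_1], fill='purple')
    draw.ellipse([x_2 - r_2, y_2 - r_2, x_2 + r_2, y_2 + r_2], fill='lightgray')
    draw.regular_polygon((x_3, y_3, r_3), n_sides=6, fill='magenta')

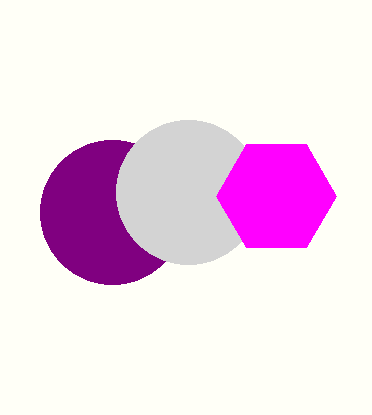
y_1 = 212, r_1 = 72, x_2 = 188, y_2 = 192, r_2 = 72, x_3 = 276, y_3 = 196, r_3 = 60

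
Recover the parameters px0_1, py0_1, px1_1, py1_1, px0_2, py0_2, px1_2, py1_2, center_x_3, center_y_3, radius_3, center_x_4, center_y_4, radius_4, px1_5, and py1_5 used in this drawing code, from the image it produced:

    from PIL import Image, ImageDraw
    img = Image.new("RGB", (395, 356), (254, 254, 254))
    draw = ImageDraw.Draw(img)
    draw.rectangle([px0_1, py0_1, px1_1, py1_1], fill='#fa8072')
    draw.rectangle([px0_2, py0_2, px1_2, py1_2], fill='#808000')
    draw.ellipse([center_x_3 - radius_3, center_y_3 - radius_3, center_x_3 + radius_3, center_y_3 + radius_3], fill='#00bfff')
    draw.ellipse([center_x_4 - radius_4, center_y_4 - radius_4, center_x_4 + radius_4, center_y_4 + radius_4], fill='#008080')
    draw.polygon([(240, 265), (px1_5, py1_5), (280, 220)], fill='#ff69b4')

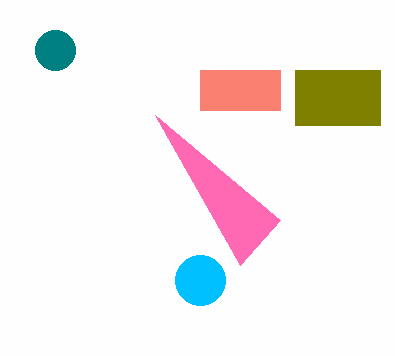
px0_1 = 200; py0_1 = 70; px1_1 = 280; py1_1 = 110; px0_2 = 295; py0_2 = 70; px1_2 = 380; py1_2 = 125; center_x_3 = 200; center_y_3 = 280; radius_3 = 25; center_x_4 = 55; center_y_4 = 50; radius_4 = 20; px1_5 = 155; py1_5 = 115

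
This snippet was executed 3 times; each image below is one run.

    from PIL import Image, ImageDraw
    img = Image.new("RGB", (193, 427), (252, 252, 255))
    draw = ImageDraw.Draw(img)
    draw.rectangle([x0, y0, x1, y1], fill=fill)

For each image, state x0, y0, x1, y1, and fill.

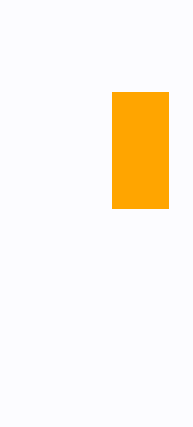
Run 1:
x0 = 112; y0 = 92; x1 = 168; y1 = 208; fill = 'orange'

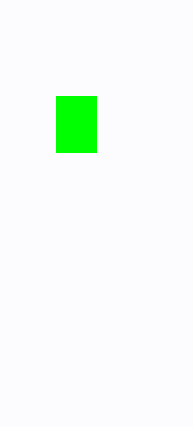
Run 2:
x0 = 56
y0 = 96
x1 = 96
y1 = 152
fill = 'lime'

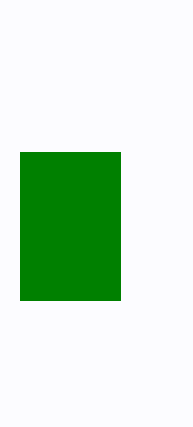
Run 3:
x0 = 20; y0 = 152; x1 = 120; y1 = 300; fill = 'green'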